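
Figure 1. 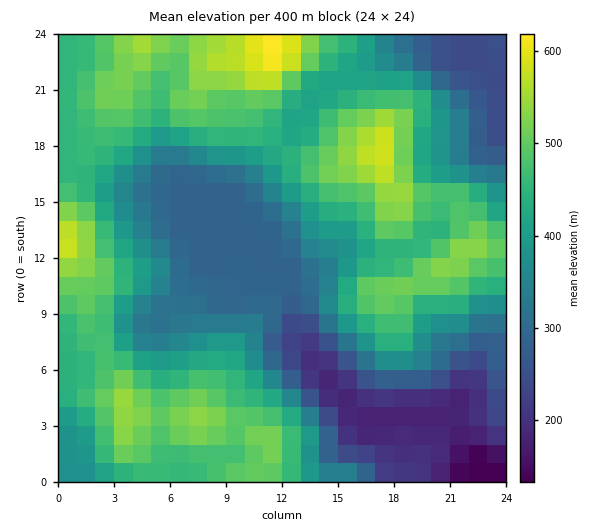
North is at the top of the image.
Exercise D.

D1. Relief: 130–620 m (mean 400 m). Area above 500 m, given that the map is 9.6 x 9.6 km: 16.3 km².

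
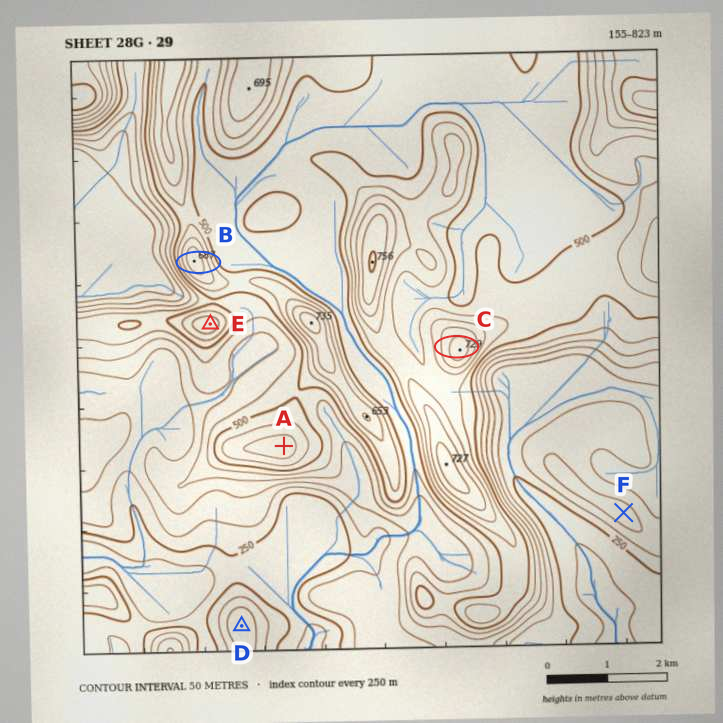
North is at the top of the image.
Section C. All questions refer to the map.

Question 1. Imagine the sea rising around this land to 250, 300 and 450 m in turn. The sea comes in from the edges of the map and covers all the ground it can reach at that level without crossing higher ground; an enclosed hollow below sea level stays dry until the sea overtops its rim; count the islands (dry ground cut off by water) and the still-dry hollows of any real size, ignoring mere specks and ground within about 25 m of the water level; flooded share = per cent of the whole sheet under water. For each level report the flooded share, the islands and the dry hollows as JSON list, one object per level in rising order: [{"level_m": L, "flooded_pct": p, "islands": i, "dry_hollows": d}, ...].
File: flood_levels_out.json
[{"level_m": 250, "flooded_pct": 10, "islands": 0, "dry_hollows": 0}, {"level_m": 300, "flooded_pct": 21, "islands": 0, "dry_hollows": 0}, {"level_m": 450, "flooded_pct": 46, "islands": 0, "dry_hollows": 0}]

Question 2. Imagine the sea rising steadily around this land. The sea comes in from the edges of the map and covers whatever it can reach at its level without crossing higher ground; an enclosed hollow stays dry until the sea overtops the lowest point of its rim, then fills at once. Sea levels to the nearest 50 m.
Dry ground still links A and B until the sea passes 500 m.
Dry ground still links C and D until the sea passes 250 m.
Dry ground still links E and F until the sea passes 300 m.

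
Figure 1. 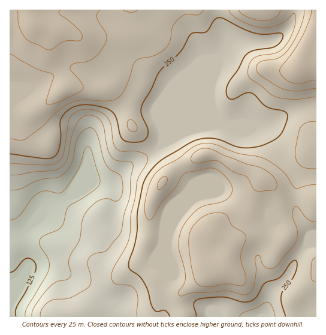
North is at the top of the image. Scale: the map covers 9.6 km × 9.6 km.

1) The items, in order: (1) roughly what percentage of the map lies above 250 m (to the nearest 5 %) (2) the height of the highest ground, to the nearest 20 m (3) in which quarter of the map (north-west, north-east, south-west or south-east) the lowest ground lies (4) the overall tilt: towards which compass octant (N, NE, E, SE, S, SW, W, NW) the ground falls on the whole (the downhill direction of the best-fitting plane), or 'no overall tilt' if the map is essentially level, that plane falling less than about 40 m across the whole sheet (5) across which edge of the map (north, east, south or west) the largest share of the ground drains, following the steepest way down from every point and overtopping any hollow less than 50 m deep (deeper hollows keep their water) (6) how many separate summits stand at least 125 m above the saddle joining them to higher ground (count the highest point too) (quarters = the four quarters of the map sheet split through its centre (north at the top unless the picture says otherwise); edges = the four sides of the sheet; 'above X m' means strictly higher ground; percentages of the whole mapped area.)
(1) About 60 % of the map lies above 250 m.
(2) About 340 m is the highest elevation on the sheet.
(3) The lowest point lies in the south-west quarter of the map.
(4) On the whole the ground falls towards the south-west.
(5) Drainage is mainly to the west: more ground falls towards that edge than towards any other.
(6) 1 summit rises at least 125 m above its surroundings.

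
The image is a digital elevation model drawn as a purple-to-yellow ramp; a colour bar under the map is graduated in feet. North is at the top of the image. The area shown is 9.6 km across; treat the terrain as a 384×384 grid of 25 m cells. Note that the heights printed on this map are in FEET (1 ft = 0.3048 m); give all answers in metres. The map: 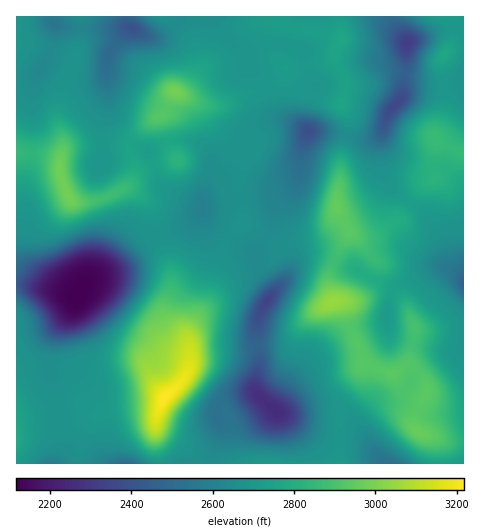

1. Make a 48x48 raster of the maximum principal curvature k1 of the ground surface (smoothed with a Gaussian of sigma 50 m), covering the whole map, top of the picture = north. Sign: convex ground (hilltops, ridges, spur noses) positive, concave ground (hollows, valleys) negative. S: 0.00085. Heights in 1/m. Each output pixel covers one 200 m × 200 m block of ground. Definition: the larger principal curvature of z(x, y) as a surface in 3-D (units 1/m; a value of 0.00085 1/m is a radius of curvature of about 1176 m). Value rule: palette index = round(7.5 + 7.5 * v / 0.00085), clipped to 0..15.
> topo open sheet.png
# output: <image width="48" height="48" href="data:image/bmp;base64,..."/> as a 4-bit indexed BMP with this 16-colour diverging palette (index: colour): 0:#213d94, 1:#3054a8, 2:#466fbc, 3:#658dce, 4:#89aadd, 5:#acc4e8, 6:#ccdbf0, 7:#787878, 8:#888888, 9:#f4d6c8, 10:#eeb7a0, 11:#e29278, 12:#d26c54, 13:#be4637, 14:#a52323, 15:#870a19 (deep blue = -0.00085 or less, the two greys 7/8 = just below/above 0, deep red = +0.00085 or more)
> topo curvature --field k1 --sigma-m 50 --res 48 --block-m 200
<image width="48" height="48" href="data:image/bmp;base64,Qk32BAAAAAAAAHYAAAAoAAAAMAAAADAAAAABAAQAAAAAAIAEAAATCwAAEwsAABAAAAAAAAAAlD0hAKhUMAC8b0YAzo1lAN2qiQDoxKwA8NvMAHh4eACIiIgAyNb0AKC37gB4kuIAVGzSADdGvgAjI6UAGQqHAImYmqmaqZrLiIiIiZmqqZiHmZeIiJqZmZiamImZu6rtmImZmau7uqqYiZd4iJu7uqmIiIiImZv/qZmYeKqYmaqpiZiIid7MuoiIiIiIiJv/qZmHerl1Z5qpmIiIreuqmIiIiIiIiJr/pnhni7dlVXqqmIiJzKiJh4iIiIiIiJnv1nhnrJiGVGqqmIebqYmJh4iIiIiIiIjP+3doy3eIZYqpiImomImZmIeIiId3d3nM/7h4uVWIiaqpiJp3mYmqmIeIiIh3dnvav/uImVWaqpmYmal5qHm6mId3eIiIh522bP+piYibqJmJqqmqqIvJiIiIiIiImbyGee/LqamKuZmHi6m7upuXeImru6mJmsuIiM+qqaqJyZh2e6q5m7p2d5q7ze25mbqIiM+XiYqpyYdmi7uWasl3eJqqmr3cmbqIic23iYmZy5Zom7t2asqZiJu4ZVisubyYirvIeod5vcmJmrl3etuqmL3JZVZ4upy4mqq5i4aJq+65malme/qZiNypdmd3epvamIrKm6eIqc/suqqHjth4i8iId3d3Z5nMiJm7q9hViZzczN24nah4vYZmd3d3ZomsqYeamd1miInLu7u5moiauod3d3d3ZmqryXeJiK3Yd4jMmIiYiHiZqZh3d3d2ZWqryYd4iIrdmJjNlniaqYmHmpmYd3dmVXu7uYd4iIicypidtmm7qIl2iZq6l2ZlaL25mIiIiHd5qpeKyIupiIiHiavN2oZnnNuYiIiIiHeIiYiJuqqJd4iZmZmrzLq7zLmIiIiImIiYiIipmrmZiJiImYiJu5mqqYiIiId4mImIiIm7mqiJqZh4iHeJvKh4h3iIiId4mImHiIm9qph4qph4iHd4re/ah3mpiId4mIl3iIiuuoiIiZd4mHd4vt7/+6uoiYZ4mJh4iHif2YiHeJmImHeIz7d67sl3iIeJiJh4h3eN+od3eJqpmHeJ7oVWi7mImZiYiJl4h3d7+4d4iZmZiIiJ/WVneamZq7mIiImIiId6+4iIiZmYiJmZ7nZ3eaiJvLl3iImYiIma+4mal4qXiaqpzqmIiZdou6mIiIiZmZma24iaqXmompmYvbqIiZh4mYd4iIiaqXd5y4mHq5qpmod3y5mIibyoiHeIh4iKuENZu6uGm6upmXZoyYiIh5zcupiIeIiJqVNpu6yHrLqpmHd5uHeIh4m7uYiZmIiImqrMy6yGibqql3iJmIiYiImqmavMuoiIm83cuou2ZoypmIiIiImYiIm8zduYiZmZmamImorKhWu5iIiIiJqHeIic7al2d4iIiId3mpm7qIq5iId4mJqGeJibupmHd3d4iId3mpmqqqq6iIh3iZuHiZmZmZmoiHd4mYiIqod5q6vbiIh4iZuHi7upiIiZiIiJmIiJqYZ7qJzuqIiJmZuXmqmZmYiIiHeIh3d4qYirdGi+2YmqmaqqqXd4qYiIiIeIiIiIq5mZdCWsuYmXaJmYhkaKuIiIiIiImqqpqpiJl1jLmImFWKmJdUfMl4h4iZmqqYiImpiImZu5iA=="/>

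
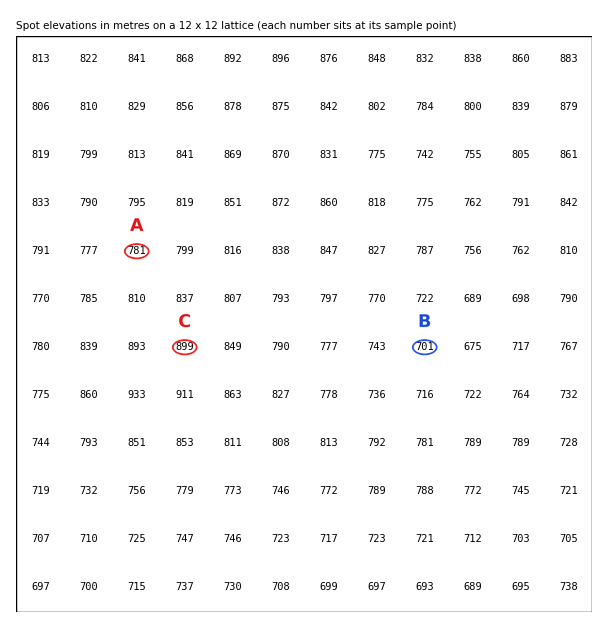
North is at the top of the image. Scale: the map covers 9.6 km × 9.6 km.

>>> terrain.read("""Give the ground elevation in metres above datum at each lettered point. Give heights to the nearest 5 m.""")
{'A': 780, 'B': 700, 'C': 900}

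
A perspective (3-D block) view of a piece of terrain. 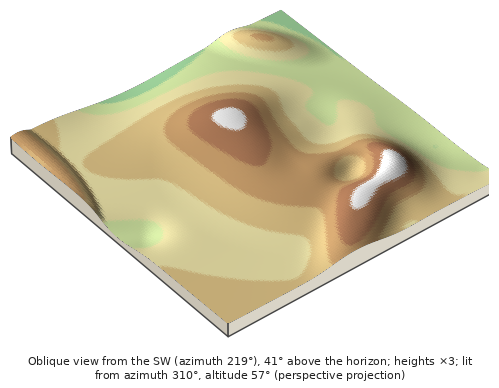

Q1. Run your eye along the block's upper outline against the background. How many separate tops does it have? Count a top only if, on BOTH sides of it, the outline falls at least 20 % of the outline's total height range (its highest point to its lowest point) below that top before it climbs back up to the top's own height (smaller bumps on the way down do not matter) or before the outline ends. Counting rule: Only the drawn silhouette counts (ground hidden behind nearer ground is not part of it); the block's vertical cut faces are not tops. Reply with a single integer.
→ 1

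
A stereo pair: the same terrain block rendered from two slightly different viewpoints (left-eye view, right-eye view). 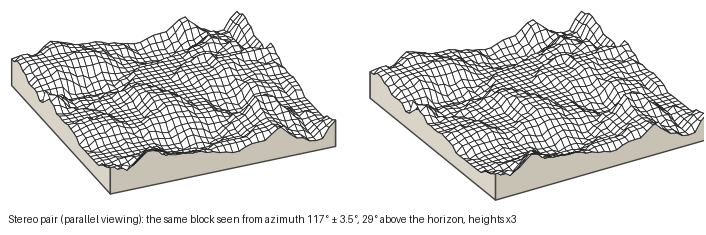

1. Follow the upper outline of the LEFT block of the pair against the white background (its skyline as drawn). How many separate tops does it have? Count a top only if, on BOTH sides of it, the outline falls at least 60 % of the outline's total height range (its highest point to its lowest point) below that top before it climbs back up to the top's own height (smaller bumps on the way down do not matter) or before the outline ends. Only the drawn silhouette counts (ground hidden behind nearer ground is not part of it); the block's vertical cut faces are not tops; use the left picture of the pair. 0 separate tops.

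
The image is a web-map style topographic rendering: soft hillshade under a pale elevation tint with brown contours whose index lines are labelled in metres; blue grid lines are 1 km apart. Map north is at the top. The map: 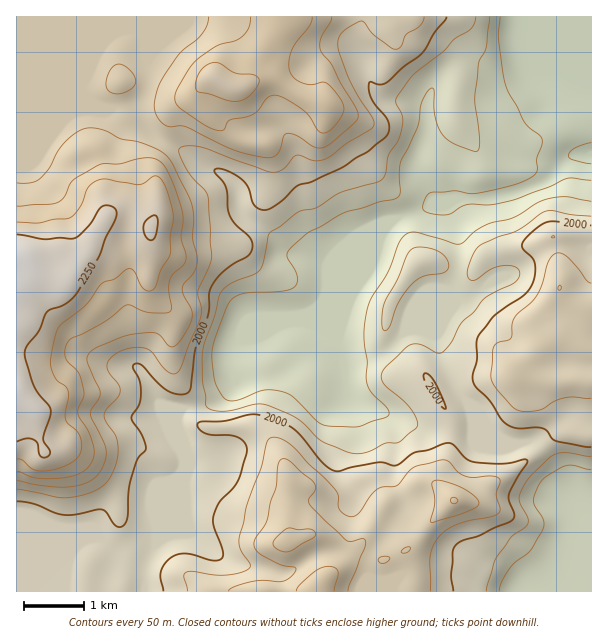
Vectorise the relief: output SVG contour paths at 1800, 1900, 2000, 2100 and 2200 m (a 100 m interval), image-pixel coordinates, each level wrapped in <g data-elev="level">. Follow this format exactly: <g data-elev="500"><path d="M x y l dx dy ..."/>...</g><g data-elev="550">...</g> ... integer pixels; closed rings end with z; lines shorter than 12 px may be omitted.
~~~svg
<g data-elev="1800"><path d="M591 164l-19-5-4-3 2-4 4-3 17-6"/></g><g data-elev="1900"><path d="M499 591l2-9 8-12 6-7 15-12 13-23 0-9-7-12-3-6 2-7 6-12 7-7 18-9 7-1 18 4"/><path d="M591 201l-25-4-21 3-32 18-21 5-9 3-24 18-43-12-6 0-6 4-6 9-11 28-17 27-3 11-3 16 0 17 3 18 0 21 5 10 16 17 1 4-3 3-29 10-30-1-9-4-24-24-9-5-12-3-9 0-24 9-9 2-7-3-6-9-4-14-2-25 6-19 12-29 6-6 9-3 36-2 12-3 4-4 0-8-9-18-1-4 4-6 14-13 39-22 36-11 13-3 5-2 2-5-1-18 2-12 16-33 4-25 8-15 3-1 2 1 1 27 3 10 5 9 6 6 9 4 16 6 4-1 2-12-5-43 4-33 7-15 4-30"/></g><g data-elev="2000"><path d="M453 591l-2-16 3-27 7-7 18-5 34-17 1-6-5-12 0-6 9-18 9-13 0-4-24 4-29-2-9-4-12-13-6-2-19 7-14 3-18 12-18-3-42 9-6-2-7-6-21-26-10-9-13-6-25-8-29 7-22 0-5 2-1 3 2 3 7 5 25 1 9 4 6 7 1 7-10 29-4 7-13 12-7 15 1 11 9 24-1 7-3 2-6 1-28-8-12 3-8 7-4 9-1 6 3 13"/><path d="M17 501l18 3 19 9 11 2 10 0 27-5 5 3 9 13 4 1 5-3 3-8 0-24 3-13 6-20 9-10-4-14-11-16 1-3 7-12 2-9-1-12-7-14 0-4 4-2 4 2 18 19 11 8 12 3 7-3 2-5 5-39 12-34 1-20 2-6 11-16 12-9 14-7 4-7 0-6-1-4-15-14-6-9-2-7-2-21-3-6-8-9-1-3 4-2 7 2 16 9 7 9 7 18 5 3 6 1 15-8 16-16 14-4 28-13 29-17 18-15 3-9-2-9-16-21-2-8 0-8 2 0 9 3 6-2 18-16 15-11 6-6 9-17 13-16"/><path d="M444 408l2 1 0-2-9-21-6-10-6-3-2 4 3 7 11 17z"/><path d="M591 225l-36-4-7 1-11 6-13 12-2 5 0 3 11 10 2 5 0 9-2 10-4 8-5 5-30 21-15 19-3 7 1 18-4 17 2 9 14 14 12 19 6 6 11 3 24 0 5 3 5 7 3 3 36 6"/></g><g data-elev="2100"><path d="M348 591l2-7 15-36 0-8-3-1-11 3-4-1-23-22-15-16 0-5 6-9-1-6-23-21-7-3-3 1-3 4-2 22-6 17-3 18-12 18-1 6 2 6 6 4 19 10 14 2 1 3-5 6-7 5-30 0-20 6-6 4"/><path d="M380 563l6 0 4-5-3-2-6 1-3 3z"/><path d="M401 552l6 1 4-5-6 0z"/><path d="M431 522l24-6 15-6 8-4 1-5-7-7-13-8-16-5-9 0-2 4 3 18z"/><path d="M17 481l25 5 26 1 18-4 12-9 7-12 1-12-3-9-12-25 0-6 7-11 2-6-12-30 0-7 4-5 6-4 24-10 13-3 20-1 6 3 9 10 3 1 4-3 11-15 4-11-1-9-7-13-2-8 2-4 10-12 3-12-4-21 1-23-4-16-20-41-8-7-10-5-14-5-18-3-18-9-10-2-8 1-10 5-11 10-6 9-8 15-10 11-9 4-13 0"/><path d="M558 290l2 0 1-1-1-4-2 2z"/><path d="M113 93l6 1 6-2 6-3 4-5 1-4-3-6-5-6-6-3-5-1-4 2-6 11-1 10 2 4z"/><path d="M209 17l-2 8-5 8-23 21-18 27-6 20 1 13 5 8 6 4 18 0 49 24 17 5 18 3 6-2 3-3 6-17 2-2 5 0 6 2 18 11 8 1 10-7 25-22 0-5-3-7-14-23-9-19-12-15 1-11 10-18 1-4"/></g><g data-elev="2200"><path d="M17 459l6 1 10 9 11 2 21-5 9-5 5-5 3-9-2-10-3-6-9-8-3-4 4-23-1-6-3-4-9-7-5-13 1-13 5-23 5-6 24-19 16-21 14-6 12-9 6 2 7 14 3 4 5 2 4-1 3-5 5-15 9-16 0-18 3-20-8-30-4-7-6-3-11 7-6 2-31-6-8 1-7 3-4 5-7 18-10 11-33 6-21-1"/><path d="M229 101l10 0 9-4 10-11 1-5 0-3-7-4-18-1-16-10-11 2-5 4-4 6-3 9 1 6z"/></g>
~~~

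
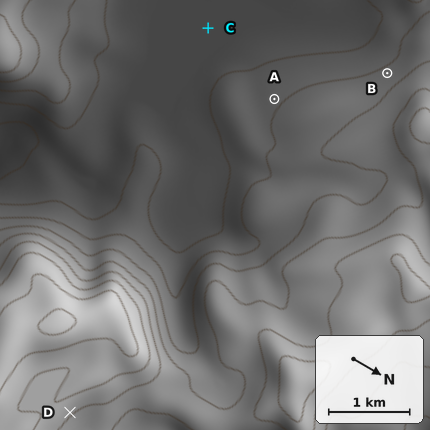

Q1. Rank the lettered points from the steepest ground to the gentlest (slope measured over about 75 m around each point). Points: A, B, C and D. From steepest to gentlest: D B A C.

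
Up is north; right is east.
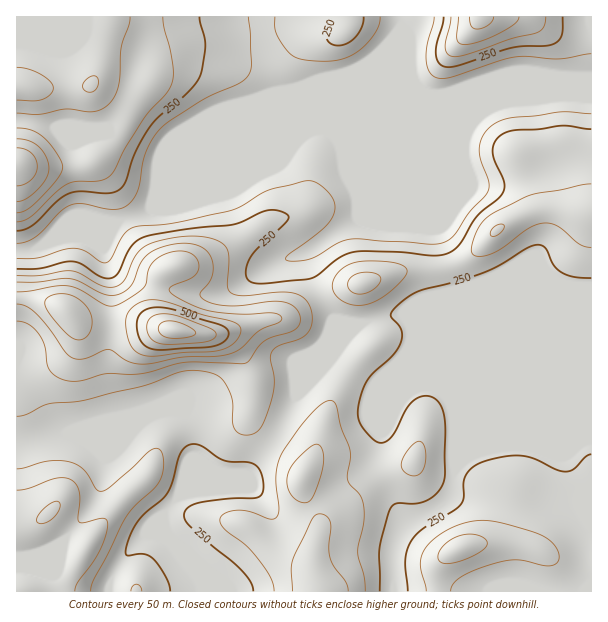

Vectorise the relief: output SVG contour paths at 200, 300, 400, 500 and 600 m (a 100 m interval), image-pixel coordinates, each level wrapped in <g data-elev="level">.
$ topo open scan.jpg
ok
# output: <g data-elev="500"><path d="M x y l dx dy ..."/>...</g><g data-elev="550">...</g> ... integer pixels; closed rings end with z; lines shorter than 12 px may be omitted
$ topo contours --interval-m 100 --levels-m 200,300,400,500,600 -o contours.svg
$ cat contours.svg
<g data-elev="200"><path d="M17 243l10-2 9-5 24-24 11-7 12-1 31 5 8-1 7-4 6-7 3-8 8-37 6-12 7-10 11-9 30-19 37-18 11-9 3-12-3-46"/><path d="M591 114l-28-2-50 5-12 3-10 6-9 11-3 12 2 12 8 21-1 9-4 6-15 16-15 23-6 4-7 3-12 1-78-5-13 4-27 16-14 2-10-1-2-2 3-3 38-29 5-7 3-7 0-9-5-10-11-9-10-3-39 9-27 16-12 5-56 12-42 5-9 7-12 23-4 5-6-1-17-11-10-3-11 2-25 8-21 1"/><path d="M275 17l0 10 2 8 13 18 12 6 22 2 20-2 16-9 9-9 7-9 3-8 1-7"/><path d="M434 17l-7 28-1 15 4 12 4 4 4 2 14-1 61-20 14-1 33 3 31-5"/></g><g data-elev="300"><path d="M91 591l3-12 32-61 8-11 19-18 7-9 4-15-3-13-5-4-6 2-39 36-9 5-6-2-13-20-14-7-21-1-31 8"/><path d="M142 591l-1-4-4-3-5 3-1 4"/><path d="M365 591l-1-15-6-24 6-30-1-18-3-9-10-10-2-5 2-30-9-24-5-21-3-4-3-1-9 4-12 12-12 15-17 25-4 18 3 35-3 9-6 1-19-7-12-2-12 2-7 6 0 4 4 6 23 18 16 19 8 14 3 12"/><path d="M451 591l1-6 6-6 22-11 20-6 13-2 11 1 21 5 7-1 6-4 0-9-4-7-6-6-18-8-39-10-14 0-13 2-12 5-12 7-11 8-5 8-3 7-1 8 6 25"/><path d="M412 476l8-3 5-8 0-15-2-6-3-3-4 1-6 6-8 14-1 5 3 4z"/><path d="M17 416l10-2 21-10 38-4 60-15 33-13 19-1 16 3 9 6 5 9 4 10 0 23 2 6 3 4 5 3 10-1 6-3 4-6 10-29 2-15-4-22 2-7 7-7 18-5 8-4 5-7 2-11-1-9-3-7-5-5-7-3-17-2-36 4-12-3-4-8 2-25-2-11-7-7-16-5-13-1-15 1-20 5-10 4-11 10-11 25-4 3-6 3-12-1-22-13-9-2-32 5-22 0"/><path d="M352 305l14 0 17-8 20-18 4-6 0-4-4-3-7-3-21-2-18 1-13 5-10 11-2 10 3 6 4 5z"/><path d="M17 222l7-2 8-4 24-24 12-8 9-3 24 0 7-4 5-4 13-26 17-27 23-27 6-10 1-8 0-11-9-37-1-10"/><path d="M591 184l-60 11-36 17-9 6-6 7-6 12-3 12 1 5 4 2 13-1 14-7 27-20 15-5 12 3 22 18 12 3"/><path d="M451 17l-6 31 3 6 7 3 16-4 41-14 25-6 7-6 2-10"/></g><g data-elev="400"><path d="M37 522l7 1 9-5 6-8 1-7-3-2-3 1-9 5-7 9z"/><path d="M17 304l10 3 9 7 13 15 16 22 7 7 6 1 6 0 24-10 5 2 15 10 12 3 12-1 30-6 34-1 15-3 11-5 16-17 20-8 4-5-3-3-6-2-33 1-30-3-15-5-21-10-4-5 0-3 22-11 5-4 2-4 0-6-4-6-4-4-8-2-13 1-14 7-7 10-3 15-3 4-15 11-14 7-9-1-25-15-12-4-11 0-27 5-13 1"/><path d="M17 202l9-3 12-10 8-10 3-11-2-10-8-11-10-6-12-2"/><path d="M17 100l16 1 9-2 8-4 3-6-3-8-9-7-12-5-12-2"/><path d="M87 92l5 0 4-3 3-8-3-5-6 1-6 6-1 4z"/><path d="M470 17l1 9 6 3 6-1 6-4 5-7"/></g><g data-elev="500"><path d="M156 350l59-4 10-5 3-5 1-4-4-5-4-2-45-15-14-3-12 1-6 3-5 4-2 6 0 9 2 8 4 6 6 4z"/></g><g data-elev="600"><path d="M168 338l17 0 7-2 4-3-4-4-8-5-10-3-7 0-6 2-3 6 3 6z"/></g>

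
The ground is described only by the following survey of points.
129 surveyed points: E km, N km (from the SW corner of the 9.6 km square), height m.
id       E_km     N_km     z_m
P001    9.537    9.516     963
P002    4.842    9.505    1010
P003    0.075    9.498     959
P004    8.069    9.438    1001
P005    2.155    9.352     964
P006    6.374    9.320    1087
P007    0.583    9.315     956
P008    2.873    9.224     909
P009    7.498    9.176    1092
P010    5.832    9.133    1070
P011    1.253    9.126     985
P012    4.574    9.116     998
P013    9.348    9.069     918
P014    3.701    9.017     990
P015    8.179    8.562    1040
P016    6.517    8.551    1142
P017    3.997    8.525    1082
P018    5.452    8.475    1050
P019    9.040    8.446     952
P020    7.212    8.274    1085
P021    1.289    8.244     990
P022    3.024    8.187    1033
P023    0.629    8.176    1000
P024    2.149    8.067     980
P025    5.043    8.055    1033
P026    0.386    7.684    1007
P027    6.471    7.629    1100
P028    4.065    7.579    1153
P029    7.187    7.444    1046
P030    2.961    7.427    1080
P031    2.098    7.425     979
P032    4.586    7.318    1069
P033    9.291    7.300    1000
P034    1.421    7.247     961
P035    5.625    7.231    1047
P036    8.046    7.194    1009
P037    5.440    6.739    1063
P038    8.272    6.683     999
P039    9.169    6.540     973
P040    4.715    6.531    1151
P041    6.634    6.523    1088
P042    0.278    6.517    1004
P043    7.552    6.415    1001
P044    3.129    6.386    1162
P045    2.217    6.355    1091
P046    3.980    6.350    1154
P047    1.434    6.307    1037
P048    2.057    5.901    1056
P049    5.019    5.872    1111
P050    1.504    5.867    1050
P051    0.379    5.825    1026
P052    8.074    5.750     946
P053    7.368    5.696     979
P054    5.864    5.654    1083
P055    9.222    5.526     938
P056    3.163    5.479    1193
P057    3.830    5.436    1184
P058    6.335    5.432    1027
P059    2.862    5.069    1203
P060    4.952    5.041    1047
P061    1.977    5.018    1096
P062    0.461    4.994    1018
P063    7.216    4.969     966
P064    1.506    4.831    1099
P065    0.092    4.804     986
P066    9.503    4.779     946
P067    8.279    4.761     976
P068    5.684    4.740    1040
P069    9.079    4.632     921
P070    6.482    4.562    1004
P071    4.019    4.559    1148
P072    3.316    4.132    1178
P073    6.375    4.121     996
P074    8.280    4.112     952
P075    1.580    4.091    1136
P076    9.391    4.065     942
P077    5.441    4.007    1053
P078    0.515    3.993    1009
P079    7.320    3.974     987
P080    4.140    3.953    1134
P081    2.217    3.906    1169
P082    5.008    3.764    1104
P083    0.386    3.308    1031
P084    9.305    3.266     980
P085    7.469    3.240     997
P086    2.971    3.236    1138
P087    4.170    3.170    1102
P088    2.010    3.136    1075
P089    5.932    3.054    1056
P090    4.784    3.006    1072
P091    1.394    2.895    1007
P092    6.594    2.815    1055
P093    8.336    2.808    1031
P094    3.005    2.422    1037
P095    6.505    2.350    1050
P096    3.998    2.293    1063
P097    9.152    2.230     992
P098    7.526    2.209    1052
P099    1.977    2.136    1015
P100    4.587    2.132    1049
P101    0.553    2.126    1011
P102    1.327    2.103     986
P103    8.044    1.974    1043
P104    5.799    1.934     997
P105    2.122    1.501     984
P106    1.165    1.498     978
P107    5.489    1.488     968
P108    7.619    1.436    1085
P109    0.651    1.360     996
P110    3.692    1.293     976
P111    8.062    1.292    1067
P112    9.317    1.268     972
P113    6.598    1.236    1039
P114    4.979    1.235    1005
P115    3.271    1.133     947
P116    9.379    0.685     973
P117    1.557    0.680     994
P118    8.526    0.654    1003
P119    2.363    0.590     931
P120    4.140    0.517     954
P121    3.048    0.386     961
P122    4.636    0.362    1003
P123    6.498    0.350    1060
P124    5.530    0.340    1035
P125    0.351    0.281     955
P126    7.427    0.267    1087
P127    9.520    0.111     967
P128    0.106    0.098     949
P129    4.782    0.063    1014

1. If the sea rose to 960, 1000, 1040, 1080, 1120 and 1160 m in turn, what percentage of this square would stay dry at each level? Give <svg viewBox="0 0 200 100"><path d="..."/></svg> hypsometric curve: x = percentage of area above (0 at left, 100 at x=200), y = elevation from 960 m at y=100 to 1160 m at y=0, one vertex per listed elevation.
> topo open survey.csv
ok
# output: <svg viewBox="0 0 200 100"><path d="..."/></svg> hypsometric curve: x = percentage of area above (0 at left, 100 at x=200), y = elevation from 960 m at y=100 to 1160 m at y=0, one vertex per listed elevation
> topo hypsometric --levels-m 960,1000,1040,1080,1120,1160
<svg viewBox="0 0 200 100"><path d="M179 100l-52-20-43-20-37-20-24-20-12-20"/></svg>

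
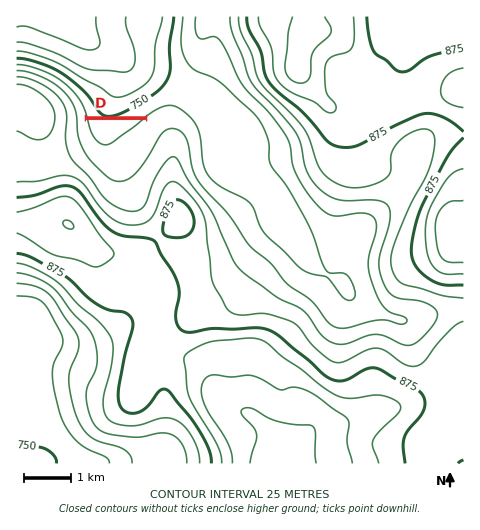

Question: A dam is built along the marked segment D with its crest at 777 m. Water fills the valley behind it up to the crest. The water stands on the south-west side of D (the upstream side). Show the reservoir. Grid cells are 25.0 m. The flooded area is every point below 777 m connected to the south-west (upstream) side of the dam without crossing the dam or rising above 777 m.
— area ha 46.4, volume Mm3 3.56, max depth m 22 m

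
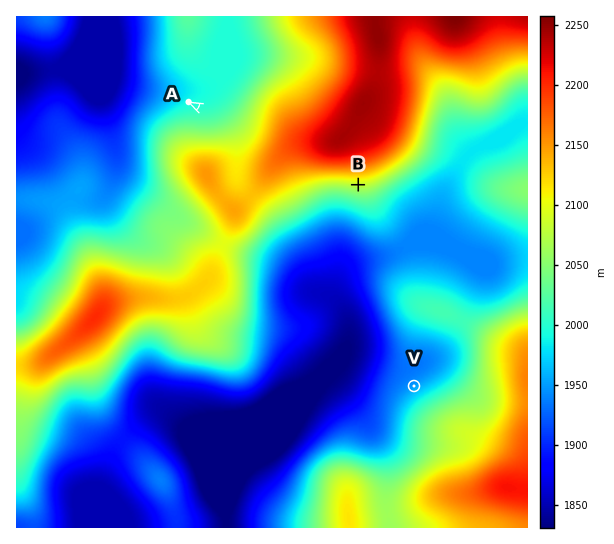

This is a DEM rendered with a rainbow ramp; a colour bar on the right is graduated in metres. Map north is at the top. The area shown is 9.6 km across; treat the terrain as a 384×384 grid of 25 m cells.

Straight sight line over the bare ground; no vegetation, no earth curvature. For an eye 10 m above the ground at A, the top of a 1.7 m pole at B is out of sight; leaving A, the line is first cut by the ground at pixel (210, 113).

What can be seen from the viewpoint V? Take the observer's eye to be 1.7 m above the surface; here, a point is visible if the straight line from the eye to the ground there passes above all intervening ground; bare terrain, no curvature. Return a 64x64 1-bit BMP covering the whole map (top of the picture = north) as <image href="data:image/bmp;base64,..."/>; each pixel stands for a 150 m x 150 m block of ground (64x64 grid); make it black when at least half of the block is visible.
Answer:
<image width="64" height="64" href="data:image/bmp;base64,Qk0+AgAAAAAAAD4AAAAoAAAAQAAAAEAAAAABAAEAAAAAAAACAAATCwAAEwsAAAIAAAAAAAAA////AAAAAAAAAAwAAAAAAAAADgAAAAAAYAAeAAAQAABwAB8AABAAAPAAHwAAOAAA8AA/gAB4AAD4AD/AAPgAAPwAf+AB8AAA/wD/8APwAAD/wf/4A+AAAP/7//wDwAAA/////gGAAAB/////AAAAAH4///+AAAAAfj///8AAAAA8P///wAB4ADx/gB/gAHwGHH4AH+AB/44efAAf8AH//h/8AB/4Af/+D/wAP/gB//4H+AB//AH//AP4AP/+Af/8APgB//4B//AAeAH//wP/wAA8A///A/8AAD4H//+H+AAAH4f//4+AAAAPA///+AAAAAwA///wAAAAAAB//+AAAAAAAH//4AAAAAAAf//gAAAAAAA//8AAAAAAAD//wAAAAAAAP//gAAAAAAA//+AAAAAAAB//8AAAAAAAH//wAAAAAAAP//gAAAAAAAf/+AAAAAAAA//4AAAAAAAD//wAAAAAAAH//gAAAAAAAP/+AAAAAAAAf/8AAAAAAAA//4AAAAAAAAH/gAAAAAAAAB/AAAAAAAAAA8AAAAAAAAABwAAAAAAAAADAAAAAAAAAAEAAAAAAAAAAAAAAAAAAAAAAAAAAAAAAAAAAAAAAAAAAAAAAAAAAAAAAAAAAAAAAAAAAAAAAAAAAAAAAAAAAAAAPAAAAAAAAAD+AAAAAAAAAP4AAAAAAAAA4AA=="/>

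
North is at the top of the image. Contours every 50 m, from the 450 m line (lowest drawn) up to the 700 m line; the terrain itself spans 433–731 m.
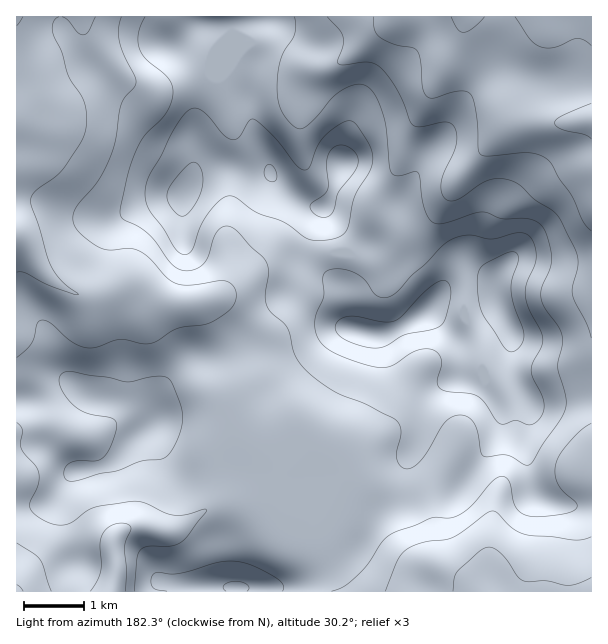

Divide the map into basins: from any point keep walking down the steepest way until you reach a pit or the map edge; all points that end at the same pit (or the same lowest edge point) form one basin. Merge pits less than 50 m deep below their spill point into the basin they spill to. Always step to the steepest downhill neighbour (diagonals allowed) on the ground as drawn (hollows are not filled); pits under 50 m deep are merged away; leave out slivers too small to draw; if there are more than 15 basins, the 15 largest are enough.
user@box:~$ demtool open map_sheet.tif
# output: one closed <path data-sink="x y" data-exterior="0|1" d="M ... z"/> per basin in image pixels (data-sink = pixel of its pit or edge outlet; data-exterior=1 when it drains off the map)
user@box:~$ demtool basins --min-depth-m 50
<path data-sink="591 120" data-exterior="1" d="M591 16l-325 1 0 3-6 6-2 10-2 21-8 33 5 36 13 32 5 18 5 6 26 20 22 6 10 14 27 24-5 17-12 27 4 28 6 12 14 4 16 0 9-3 32-17 15-23 10-9 14-5 22 1 8 6 4 21 13 27 0 37 13 27 7 7 61-7z"/><path data-sink="17 17" data-exterior="1" d="M195 16l-179 1 1 381 19 0 35-13 19 12 29 5 18 6 21 13 0-20 5-15 7-11 21-17 22-2 48-12 29 0 49-16 15 1-6-11-2-22-3-8-16-12-14-15-3-6 4-28 9-19-18-4-11-6-13-11-12-15-14 2-28-6-15 0-12 2-10 10 4-16-1-39 5-21 0-20-8-19-12-18 18-20z"/><path data-sink="17 591" data-exterior="1" d="M429 312l-16 10-29 12-16 0-12-4-17-2-42 15-36 1-48 12-22 2-8 4-20 24-5 15 0 20-21-13-18-6-29-5-19-12-35 13-19 0-1 193 56 0 1-19 3-9 0-15-6-24-10-24 4-15 4-8 9-7 22-2 15-6 24-26 18-14 0 12 4 13 9 15 5 4 11 3 48 0 19 11 16 15 0 11-33 42-1 37 2 3 54-2 33-12 24-14 14-14 12-19 30-29 3-9 2-31 8-17 11-39 13-16 20-12 2-21-4-15z"/><path data-sink="486 591" data-exterior="1" d="M480 277l-16 0-14 5-10 9-12 18 30 29 4 15-2 21-20 12-13 16-11 39-8 17-2 31-6 14-27 24-12 19-23 20-48 20-53 2 0 4 355-1 0-193-26 0-21 5-14 0-7-7-13-27 0-37-13-27-4-21z"/><path data-sink="111 591" data-exterior="1" d="M155 424l-17 12-24 26-15 6-25 4-12 16-2 12 10 24 6 24-4 44 164-1-2-6 0-33 6-12 28-34 0-11-16-15-19-11-48 0-11-3-5-4-9-15z"/>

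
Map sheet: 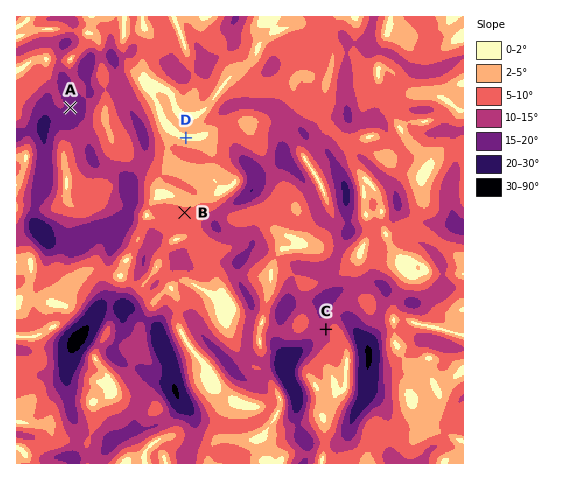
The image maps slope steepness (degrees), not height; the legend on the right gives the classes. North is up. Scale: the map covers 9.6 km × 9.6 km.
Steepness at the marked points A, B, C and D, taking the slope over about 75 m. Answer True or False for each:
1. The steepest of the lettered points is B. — False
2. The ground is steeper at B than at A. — False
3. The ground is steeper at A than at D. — True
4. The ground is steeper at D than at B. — False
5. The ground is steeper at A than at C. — True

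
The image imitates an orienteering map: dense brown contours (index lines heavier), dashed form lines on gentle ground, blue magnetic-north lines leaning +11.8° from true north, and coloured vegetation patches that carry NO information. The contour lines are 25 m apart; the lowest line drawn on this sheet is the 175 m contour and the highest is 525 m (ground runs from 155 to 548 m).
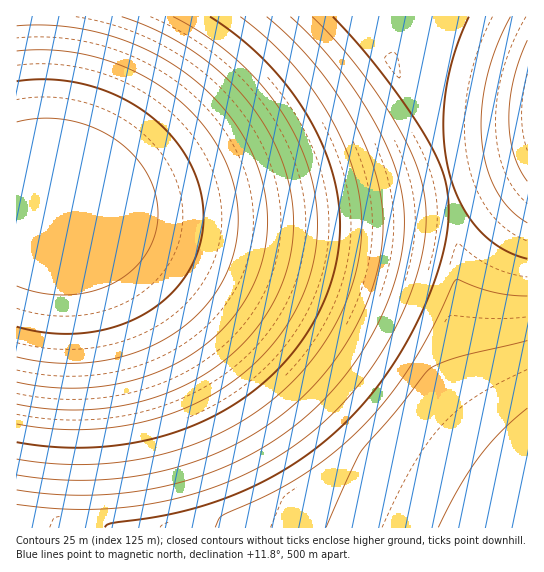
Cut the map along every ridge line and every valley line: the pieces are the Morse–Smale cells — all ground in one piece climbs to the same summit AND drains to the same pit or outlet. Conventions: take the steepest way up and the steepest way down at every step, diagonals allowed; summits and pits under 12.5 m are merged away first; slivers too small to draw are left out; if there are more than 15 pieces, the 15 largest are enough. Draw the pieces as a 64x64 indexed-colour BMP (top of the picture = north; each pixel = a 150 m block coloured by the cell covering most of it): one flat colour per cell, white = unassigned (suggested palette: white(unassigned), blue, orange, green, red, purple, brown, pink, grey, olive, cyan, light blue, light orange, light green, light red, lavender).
<image width="64" height="64" href="data:image/bmp;base64,Qk12CAAAAAAAAHYAAAAoAAAAQAAAAEAAAAABAAQAAAAAAAAIAAATCwAAEwsAABAAAAAAAAAA////ALR3HwAOf/8ALKAsACgn1gC9Z5QAS1aMAMJ34wB/f38AIr28AM++FwDox64AeLv/AIrfmACWmP8A1bDFABERERERERERERERERERERERERERERERERERERERERERERERERERERERERERERERERERERERERERERERERERERERERERERERERERERERERERERERERERERERERERERERERERERERERERERERERERERERERERERERERERERERERERERERERERERERERERERERERERERERERERERERERERERERERERERERERERERERERERERERERERERERERERERERERERERERERERERERERERERERERERERERERERERERERERERERERERERERERERERERERERERERERERERERERERERERERERERERERERERERERERERERERERERERERERERERERERERERERERERERERERERERERERERERERERERERERERERERERERERERERERERERERERERERERERERERERERERIRERERERERERERERERERERERERERERERERERERERERIhERERERERERERERERERERERERERERERERERERERERIiERERERERERERERERERERERERERERERERERERERERIiIRERERERERERERERERERERERERERERERERERERERIiIhERERERERERERERERERERERERERERERERERERERIiIiEREREREREREREREREREREREREREREREREREREREiIiIREREREREREREREREREREREREREREREREREREREiIiIhERERERERERERERERERERERERERERERERERERESIiIiERERERERERERERERERERERERERERERERERERESIiIiIRERERERERERERERERERERERERERERERERERERIiIiIhERERERERERERERERERERERERERERERERERERIiIiIiEREREREREREREREREREREREREREREREREREREiIiIiIRERERERERERERERERERERERERERERERERERESIiIiIhERERERERERERERERERERERERERERERERERERIiIiIiEREREREREREREREREREREREREREREREREREREiIiIiIRERERERERERERERERERERERERERERERERERESIiIiIhERERERERERERERERERERERERERERERERERERIiIiIiEREREREREREREREREREREREREREREREREREREiIiIiIRERERERERERERERERERERERERERERERERERESIiIiIhERERERERERERERERERERERERERERERERERERIiIiIiEREREREREREREREREREREREREREREREREREREiIiIiIRERERERERERERERERERERERERERERERERERESIiIiIhERERERERERERERERERERERERERERERERERERIiIiIiEREREREREREREREREREREREREREREREREREREiIiIiIRERERERERERERERERERERERERERERERERERESIiIiIhERERERERERERERERERERERERERERERERERERIiIiIiEREREREREREREREREREREREREREREREREREREiIiIiIRERERERERERERERERERERERERERERERERERESIiIiIhERERERERERERERERERERERERERERERERERERIiIiIiEREREREREREREREREREREREREREREREREREREiIiIiIREREREREREREREREREREREREREREREREREREiIiIiIhERERERERERERERERERERERERERERERERERESIiIiIiERERERERERERERERERERERERERERERERERERIiIiIiIREREREREREREREREREREREREREREREREREREiIiIiIhEREREREREREREREREREREREREREREREREREiIiIiIiERERERERERERERERERERERERERERERERERESIiIiIiIRERERERERERERERERERERERERERERERERERIiIiIiIhERERERERERERERERERERERERERERERERERIiIiIiIiEREREREREREREREREREREREREREREREREREiIiIiIiIREREREREREREREREREREREREREREREREREiIiIiIiIhERERERERERERERERERERERERERERERERESIiIiIiIiERERERERERERERERERERERERERERERERESIiIiIiIiIRERERERERERERERERERERERERERERERERIiIiIiIiIhERERERERERERERERERERERERERERERERIiIiIiIiIiEREREREREREREREREREREREREREREREREiIiIiIiIiIREREREREREREREREREREREREREREREREiIiIiIiIiIhEREREREREREREREREREREREREREREREiIiIiIiIiIiERERERERERERERERERERERERERERERESIiIiIiIiIiIRERERERERERERERERERERERERERERERIiIiIiIiIiIhERERERERERERERERERERERERERERERESIiIiIiIiIiERERERERERERERERERERERERERERERERIiIiIiIiIiIREREREREREREREREREREREREREREREREiIiIiIiIiIhERERERERERERERERERERERERERERERERIiIiIiIiIi"/>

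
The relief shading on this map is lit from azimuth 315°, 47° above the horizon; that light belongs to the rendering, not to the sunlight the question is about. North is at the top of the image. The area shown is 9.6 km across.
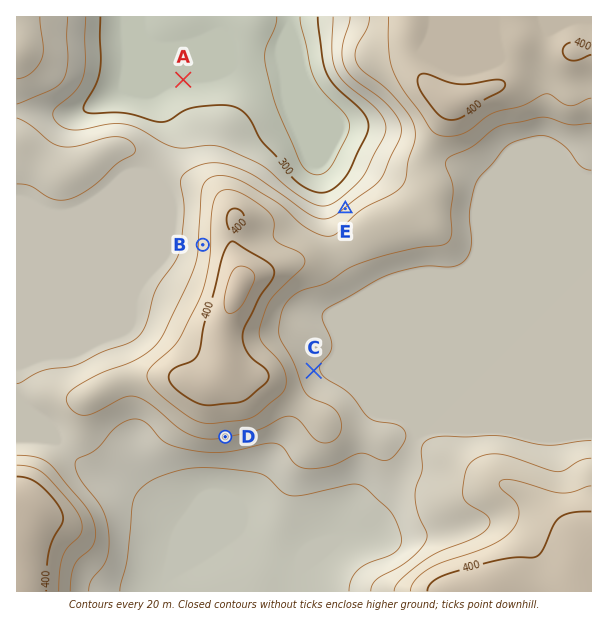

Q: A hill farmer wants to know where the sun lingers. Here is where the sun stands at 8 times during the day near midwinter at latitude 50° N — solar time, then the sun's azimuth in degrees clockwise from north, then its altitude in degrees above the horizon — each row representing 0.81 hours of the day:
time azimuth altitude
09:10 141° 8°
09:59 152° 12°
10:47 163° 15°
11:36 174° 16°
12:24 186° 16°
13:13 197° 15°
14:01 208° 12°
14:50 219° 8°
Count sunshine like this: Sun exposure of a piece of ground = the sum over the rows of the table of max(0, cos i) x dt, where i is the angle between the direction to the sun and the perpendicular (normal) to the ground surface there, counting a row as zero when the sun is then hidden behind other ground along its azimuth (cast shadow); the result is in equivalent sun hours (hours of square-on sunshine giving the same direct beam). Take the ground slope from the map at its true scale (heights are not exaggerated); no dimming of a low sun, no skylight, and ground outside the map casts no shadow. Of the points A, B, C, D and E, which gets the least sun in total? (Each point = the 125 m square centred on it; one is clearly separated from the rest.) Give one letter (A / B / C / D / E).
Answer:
E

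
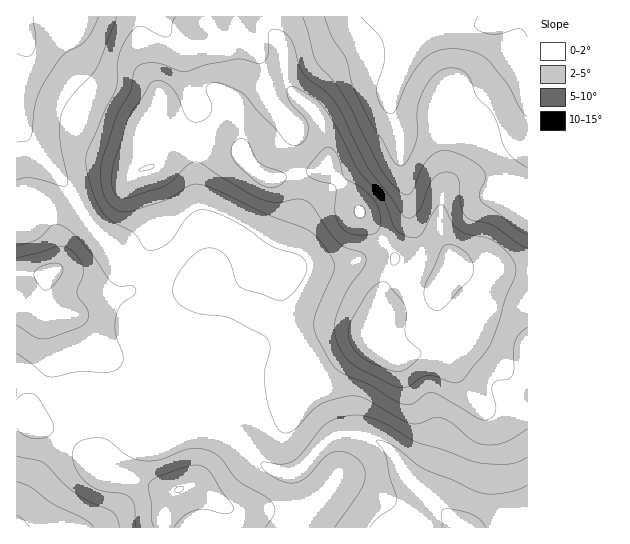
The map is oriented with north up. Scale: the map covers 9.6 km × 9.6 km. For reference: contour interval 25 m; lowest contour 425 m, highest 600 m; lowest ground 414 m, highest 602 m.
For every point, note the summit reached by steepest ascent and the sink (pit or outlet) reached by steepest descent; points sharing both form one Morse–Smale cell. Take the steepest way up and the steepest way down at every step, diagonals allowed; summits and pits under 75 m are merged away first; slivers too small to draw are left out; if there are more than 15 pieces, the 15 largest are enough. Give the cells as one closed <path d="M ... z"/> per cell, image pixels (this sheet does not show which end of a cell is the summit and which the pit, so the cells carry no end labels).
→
<path d="M269 16l-61 1 1 8 14 20 6 14 0 16-5 14 0 6 9 12 6 14 2 12 0 18-31-7-25 1-18 7-13 13-14 5 13 49 0 15-20 53-7 6-24 7-19 11-8 2-16 0-9-2-6-6 3-30-31-1 0 139 9 0 10 12 19 6 15 8 18 16 10 15 8 5 21 2 36 12 13 2-11 24-1 13 364 0 1-257-54 1-21-5-20 30-27 11-20 4-8 5 3-24 12-28 2-8-35-44-12-22-21-25 1-19-4-18-8-16-17-14-11-14-5-36-12-20z"/><path d="M527 16l-258 1 2 12 12 20 5 36 5 8 23 20 8 16 4 18-1 19 21 25 12 22 35 44-2 8-12 28-2 23 7-4 20-4 27-11 20-30 21 5 54-2z"/><path d="M207 16l-191 1 0 256 32 2-4 30 6 6 9 2 16 0 27-13 24-7 7-6 20-53 0-15-12-38 0-12 13-4 13-13 18-7 25-1 31 7 0-18-2-12-6-14-9-12 0-6 5-14 0-16-6-14-14-20z"/><path d="M25 413l-9 1 1 114 146-1 4-20 8-16-8 0-30-11-28-4-10-4-25-29-20-12-19-6z"/>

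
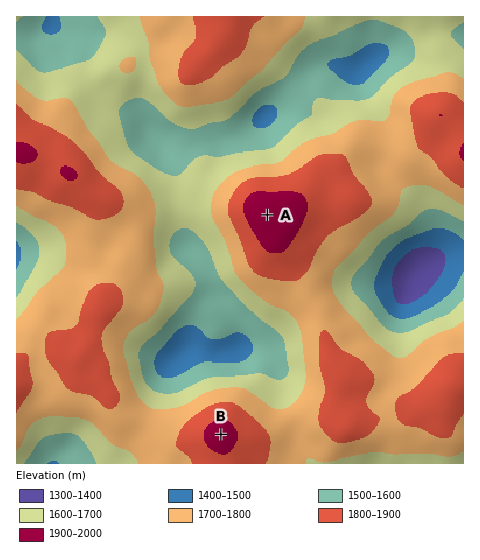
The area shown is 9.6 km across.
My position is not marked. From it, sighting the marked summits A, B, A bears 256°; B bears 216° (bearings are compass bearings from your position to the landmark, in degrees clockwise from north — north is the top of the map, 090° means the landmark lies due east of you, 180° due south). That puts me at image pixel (405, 181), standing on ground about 1710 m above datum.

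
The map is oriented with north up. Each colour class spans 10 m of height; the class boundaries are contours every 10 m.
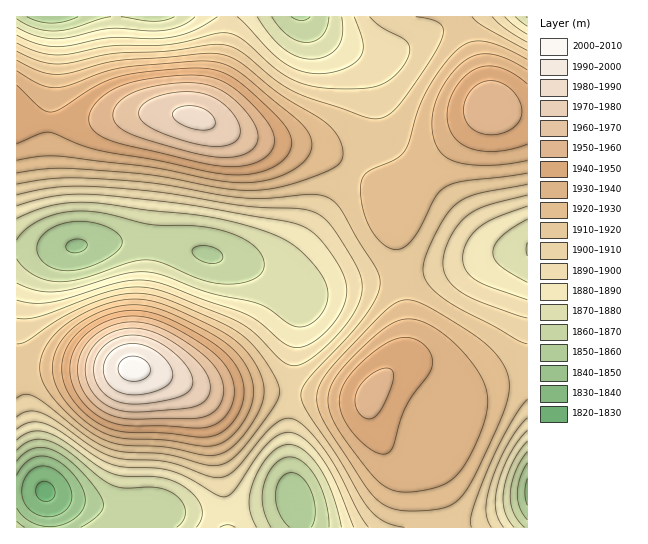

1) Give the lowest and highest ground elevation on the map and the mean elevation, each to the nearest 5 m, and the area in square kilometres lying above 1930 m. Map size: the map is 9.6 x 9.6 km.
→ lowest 1830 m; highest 2005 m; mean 1910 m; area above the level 27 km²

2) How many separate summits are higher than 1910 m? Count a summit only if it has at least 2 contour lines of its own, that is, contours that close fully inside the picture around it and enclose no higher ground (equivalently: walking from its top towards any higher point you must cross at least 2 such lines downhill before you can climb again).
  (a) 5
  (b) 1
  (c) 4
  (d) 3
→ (d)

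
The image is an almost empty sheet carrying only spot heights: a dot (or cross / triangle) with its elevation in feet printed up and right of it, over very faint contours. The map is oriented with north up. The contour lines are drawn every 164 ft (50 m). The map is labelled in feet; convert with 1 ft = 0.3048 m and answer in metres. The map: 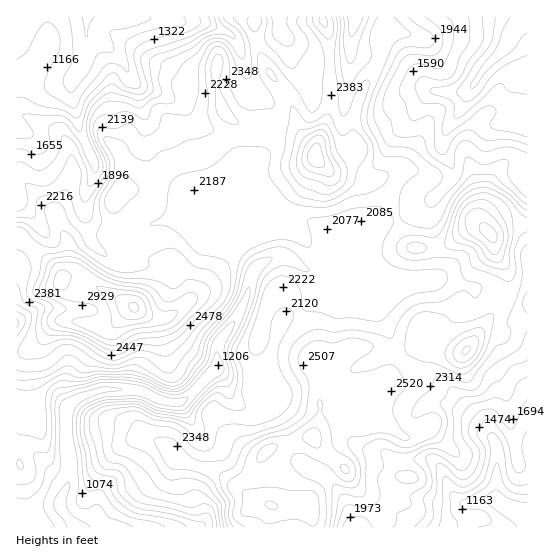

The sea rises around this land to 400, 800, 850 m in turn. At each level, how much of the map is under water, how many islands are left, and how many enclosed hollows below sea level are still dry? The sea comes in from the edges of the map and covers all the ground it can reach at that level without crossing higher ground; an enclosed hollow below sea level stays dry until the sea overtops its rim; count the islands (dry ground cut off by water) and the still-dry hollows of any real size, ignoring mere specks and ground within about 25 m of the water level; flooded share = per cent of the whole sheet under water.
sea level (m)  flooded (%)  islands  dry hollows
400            12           0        0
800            90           4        0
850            94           5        0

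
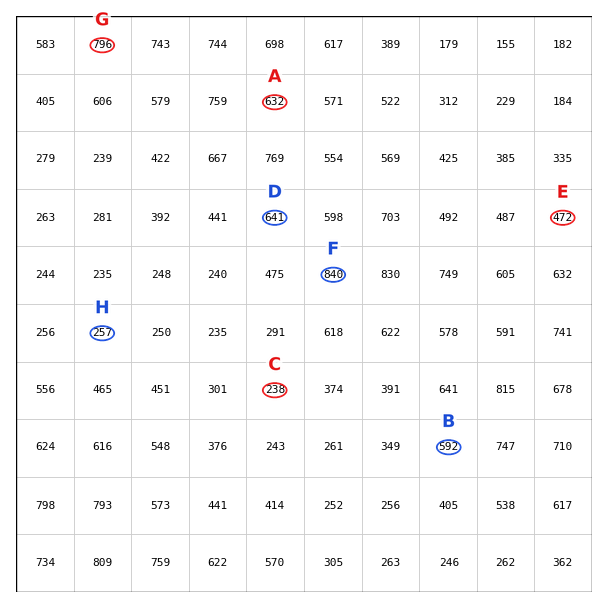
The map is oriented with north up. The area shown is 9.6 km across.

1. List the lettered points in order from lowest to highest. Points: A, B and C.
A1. C B A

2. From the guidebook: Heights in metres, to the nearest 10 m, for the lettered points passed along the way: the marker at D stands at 640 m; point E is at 470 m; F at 840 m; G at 800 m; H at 260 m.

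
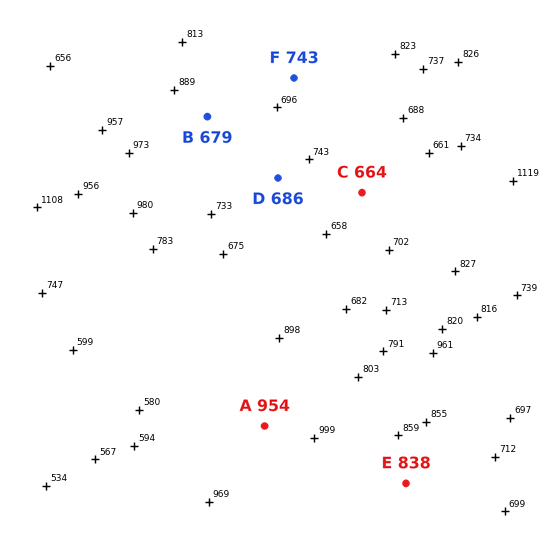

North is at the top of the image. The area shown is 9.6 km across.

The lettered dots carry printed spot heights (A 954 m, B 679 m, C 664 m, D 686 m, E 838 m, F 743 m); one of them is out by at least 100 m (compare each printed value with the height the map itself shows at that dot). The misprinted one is B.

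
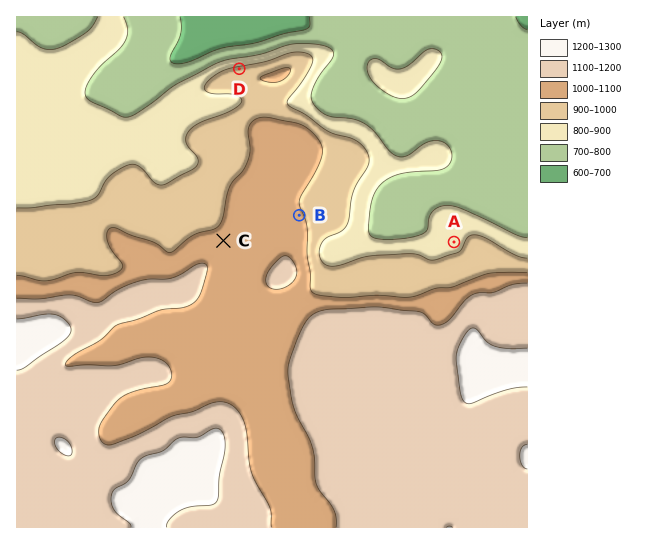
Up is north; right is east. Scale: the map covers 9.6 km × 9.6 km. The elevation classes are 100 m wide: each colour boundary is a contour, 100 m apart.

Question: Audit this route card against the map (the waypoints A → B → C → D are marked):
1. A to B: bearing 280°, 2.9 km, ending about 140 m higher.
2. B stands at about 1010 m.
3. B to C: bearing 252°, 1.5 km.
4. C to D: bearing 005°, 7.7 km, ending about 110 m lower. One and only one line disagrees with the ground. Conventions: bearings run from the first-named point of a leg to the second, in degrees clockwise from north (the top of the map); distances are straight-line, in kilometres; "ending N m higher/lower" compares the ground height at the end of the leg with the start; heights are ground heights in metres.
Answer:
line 4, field distance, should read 3.2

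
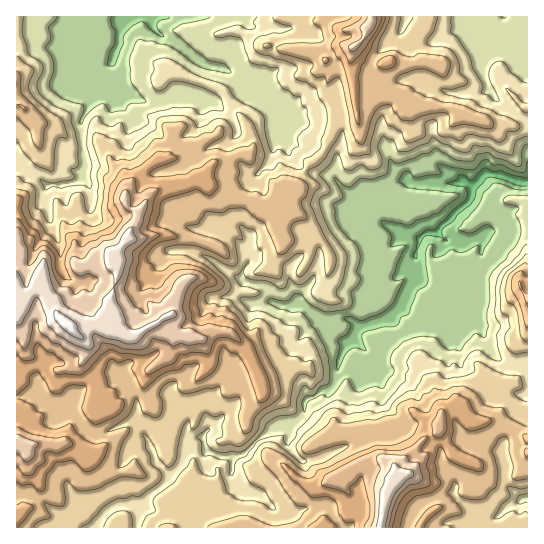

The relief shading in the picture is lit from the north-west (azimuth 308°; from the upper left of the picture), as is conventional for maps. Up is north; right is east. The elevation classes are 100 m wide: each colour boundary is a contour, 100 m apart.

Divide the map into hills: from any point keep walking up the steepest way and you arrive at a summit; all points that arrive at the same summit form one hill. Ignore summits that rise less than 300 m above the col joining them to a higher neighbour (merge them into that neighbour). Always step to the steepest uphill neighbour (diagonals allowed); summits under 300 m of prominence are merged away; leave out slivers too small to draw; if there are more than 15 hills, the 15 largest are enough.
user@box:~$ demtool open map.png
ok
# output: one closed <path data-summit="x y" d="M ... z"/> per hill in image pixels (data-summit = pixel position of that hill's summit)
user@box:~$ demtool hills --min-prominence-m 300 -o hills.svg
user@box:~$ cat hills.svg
<path data-summit="63 321" d="M241 16l-225 1 1 511 120 0 3-21 4-2 4-8 10-8 21-22 8-18 10-10 6-1 2 11 4 3 10 4 15 1 9-2 14-15 17-12 9-4 11 0 10-10 0-11 3-4 7-2 8-6 8-2 3-3 8-32 18-27 31-10 13-14 14-27 5 3 16 0 13 8 10 0 10-9 1-7 9-14 0-22 12-9 3-7 6-6 9-4 17-2-1-26-9 0-17-6-16-2-14 14-8-6-20 3-32-1-4-3-18 5-6 6-2 28-8-6-10-14-9-2-21-21-14-1-14-6-14-12-10-23 6-17-3-8-7-8-27-13-13-12-14-7 22-43 0-4z"/><path data-summit="397 479" d="M418 276l-9 11-9 20-10 10-31 10-4 4-2 7-8 8-4 8-8 32-3 3-8 2-8 6-7 2-3 4 0 11-5 6-8 5-8-1-9 4-17 12-14 15-9 2-15-1-10-4-4-3-2-11-6 1-10 10-8 18-21 22-10 8-4 8-4 2-3 20 390 1 1-167-6-1-8 4-5 0-7-3-11-11-8-19-16-17 5-13-2-22-9 8-10 0-13-8-16 0z"/><path data-summit="370 25" d="M503 16l-261 0 3 10-22 43 14 7 13 12 27 13 7 8 3 8-6 17 10 23 10 10 13 6 19 3 21 21 9 2 10 14 8 6 3-30 18-9 9 3 32 1 20-3 8 6 14-14 6 0 27 8 10 0 0-60-21-13-14-13-6-10-6-18 3-16 16-16 3-5z"/><path data-summit="527 298" d="M527 208l-16 1-9 4-6 6-3 7-12 9 0 22-10 18 1 26-5 13 16 17 8 19 11 11 7 3 19-5z"/>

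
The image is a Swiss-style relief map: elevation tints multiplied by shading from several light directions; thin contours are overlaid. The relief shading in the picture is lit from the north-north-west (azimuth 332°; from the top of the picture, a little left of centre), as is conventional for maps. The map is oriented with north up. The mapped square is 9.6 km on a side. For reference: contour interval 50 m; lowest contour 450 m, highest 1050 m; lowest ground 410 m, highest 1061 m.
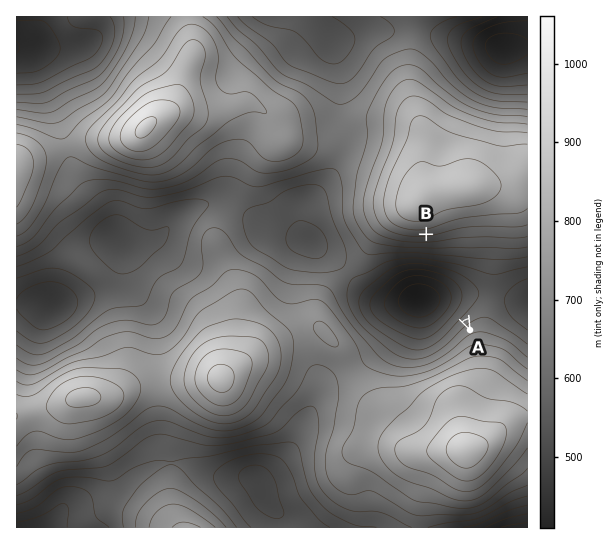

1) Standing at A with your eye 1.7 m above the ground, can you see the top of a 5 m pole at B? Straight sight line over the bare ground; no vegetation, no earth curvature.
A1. yes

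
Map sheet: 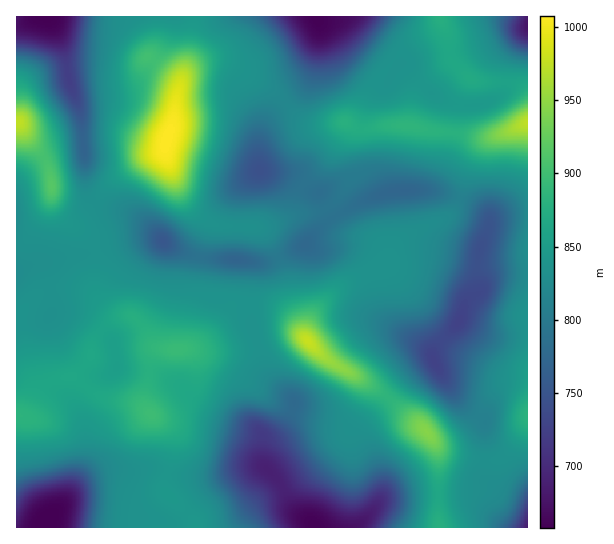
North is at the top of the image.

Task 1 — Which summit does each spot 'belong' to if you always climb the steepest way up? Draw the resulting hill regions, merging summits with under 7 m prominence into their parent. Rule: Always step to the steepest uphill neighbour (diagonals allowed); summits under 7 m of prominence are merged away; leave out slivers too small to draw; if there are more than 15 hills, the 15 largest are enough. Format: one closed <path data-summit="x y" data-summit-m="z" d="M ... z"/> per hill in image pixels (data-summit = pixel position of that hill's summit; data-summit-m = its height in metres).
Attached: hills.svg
<path data-summit="167 138" data-summit-m="1007" d="M315 16l-265 0 14 34 5 33 11 27 5 49 0 26 4 12 13 10 21 4 15 6 32 30 29 10 66 6 40-18 10-12 17-16-13-24-17-6-16-11-25-5-2-25 4-16 6-12 39-36 4-8 8-43-1-10z"/><path data-summit="307 341" data-summit-m="979" d="M434 191l-41 0-26 8-38 21-24 25-35 16-19 1 2 5-1 60 8 22 4 20 5 9 26 24-2 8-10 19-18 16-1 21 13 13 16 30 22 19 39 0 21-19 6-14 0-12-5-16-16-28 0-9 46-53 19-13 10-3 0-12 25-28 5-19 15-11-3-13 0-17 3-14 8-17 1-11-14-14-17-8z"/><path data-summit="527 123" data-summit-m="974" d="M347 20l-28 1 0 21-7 32-4 8-41 40-8 24 1 24 26 6 16 11 17 6 14 24 34-18 26-8 41 0 12 2 29 12 13 12 2 6 8-6 29-4 1-182-19 28-5 32-6 6-15 7-24 1-10-2-18-10-25-26-4-3-3 1-5-6z"/><path data-summit="151 414" data-summit-m="898" d="M63 312l-10 1-4 5 15 29 23 24 8 4 10 0-14 5-7 7-7 12 0 8 8 27 0 24-14 35-10 13-14 15-1 7 269-1-22-18-16-30-13-13-3-11 2-14-2-7-4-5-50-22-13-8-12-12-24-14-41-5-1-13-5-17-24-19-8-4z"/><path data-summit="177 350" data-summit-m="895" d="M158 239l-23 1-29 7-23 8-45 8 5 3 5 13 4 18 0 16 27 2 16 9 16 14 2 5 4 25 41 5 24 14 12 12 13 8 50 22 4 5 2 7-2 14 2 9 4-22 16-13 10-19 2-8-26-24-5-9-4-20-8-22 0-64-7-3-38-1-13-3-19-7z"/><path data-summit="527 415" data-summit-m="882" d="M527 273l-29 0-11 6-6 11-16 12-5 19-27 30 3 15 20 31 15 15 14 10-1 53 3 6 12 10 28 12z"/><path data-summit="426 431" data-summit-m="944" d="M434 361l-9 3-19 13-46 53 0 9 9 15 11 24 1 17-2 7 12-5 26-2 57 0 13 10 19 22 21 1 1-25-29-12-12-10-3-6 1-53-14-10-15-15z"/><path data-summit="21 415" data-summit-m="883" d="M49 317l-7 3-26 1 1 207 28 0 2-7 14-15 10-13 14-35 0-24-8-27 0-8 7-12 7-7 14-5-10 0-8-4-19-18z"/><path data-summit="439 17" data-summit-m="877" d="M527 16l-211 1 5 4 29 0 49 44 3-1 4 3 25 26 22 11 24 1 21-8 6-6 5-32 19-29z"/><path data-summit="51 186" data-summit-m="916" d="M83 149l-30 4-22 14-15 15 1 87 50-13 16-1 23-8 29-7 26-1-14-15-9-7-15-6-21-4-13-10-4-12z"/><path data-summit="17 122" data-summit-m="974" d="M49 16l-12 0-11 7-10 2 1 156 14-14 22-14 31-4-4-39-11-27-6-37z"/><path data-summit="439 527" data-summit-m="877" d="M474 495l-57 0-31 4-4 1-14 17-13 10 153 0-29-30z"/>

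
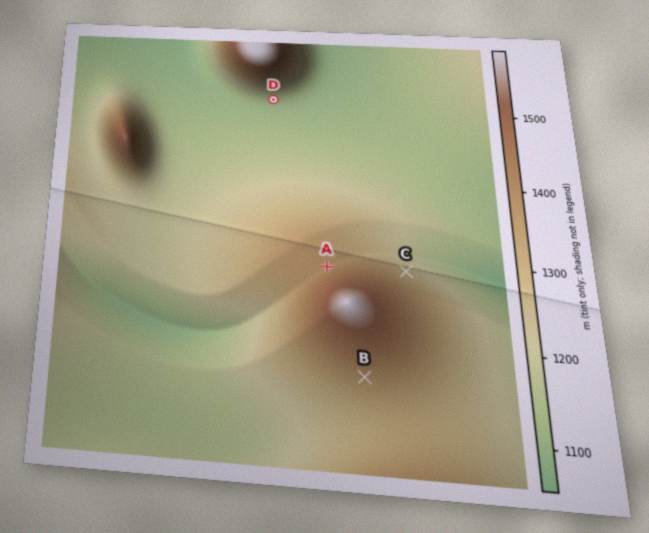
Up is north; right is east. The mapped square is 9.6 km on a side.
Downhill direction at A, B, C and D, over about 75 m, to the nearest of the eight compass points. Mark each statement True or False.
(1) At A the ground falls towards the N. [True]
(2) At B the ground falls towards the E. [False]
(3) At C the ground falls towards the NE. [True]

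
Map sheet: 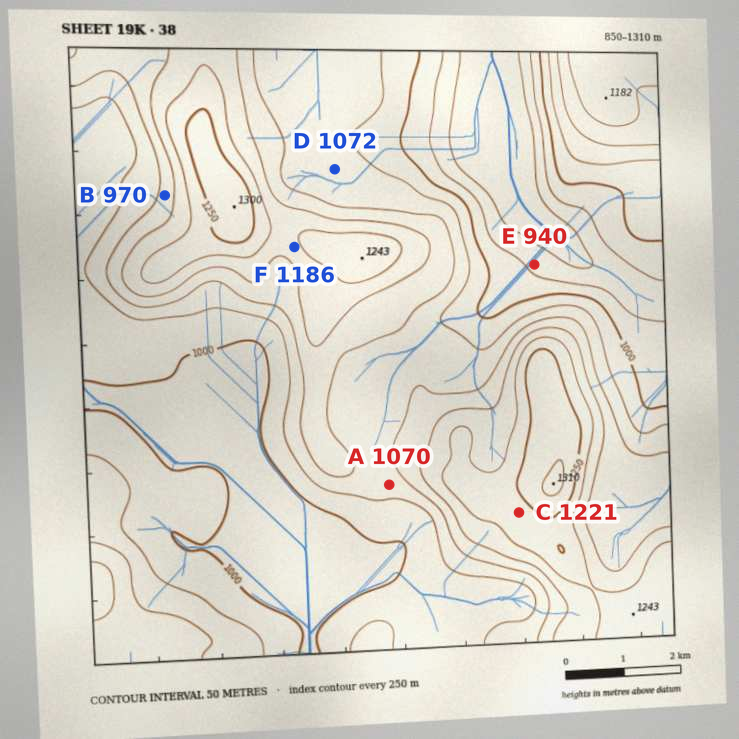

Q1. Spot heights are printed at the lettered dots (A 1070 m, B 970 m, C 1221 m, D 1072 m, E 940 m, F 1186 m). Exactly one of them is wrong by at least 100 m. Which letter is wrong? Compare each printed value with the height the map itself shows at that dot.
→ B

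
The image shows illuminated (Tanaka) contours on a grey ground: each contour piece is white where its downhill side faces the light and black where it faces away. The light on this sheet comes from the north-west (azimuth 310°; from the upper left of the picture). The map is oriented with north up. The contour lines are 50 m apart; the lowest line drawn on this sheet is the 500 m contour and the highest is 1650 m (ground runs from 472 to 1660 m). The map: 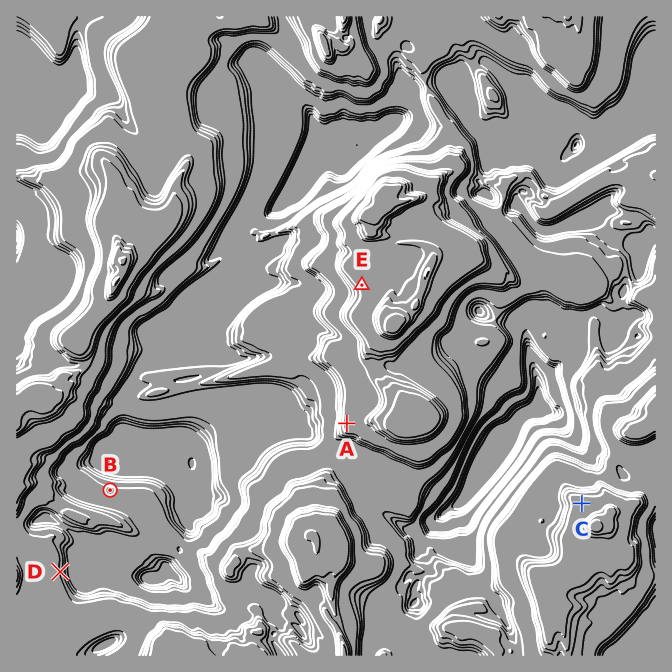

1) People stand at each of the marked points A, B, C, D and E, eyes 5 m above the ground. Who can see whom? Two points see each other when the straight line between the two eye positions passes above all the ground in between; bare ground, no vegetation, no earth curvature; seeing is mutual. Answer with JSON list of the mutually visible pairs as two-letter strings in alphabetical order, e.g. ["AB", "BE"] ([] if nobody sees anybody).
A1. ["AB", "AD", "BE", "DE"]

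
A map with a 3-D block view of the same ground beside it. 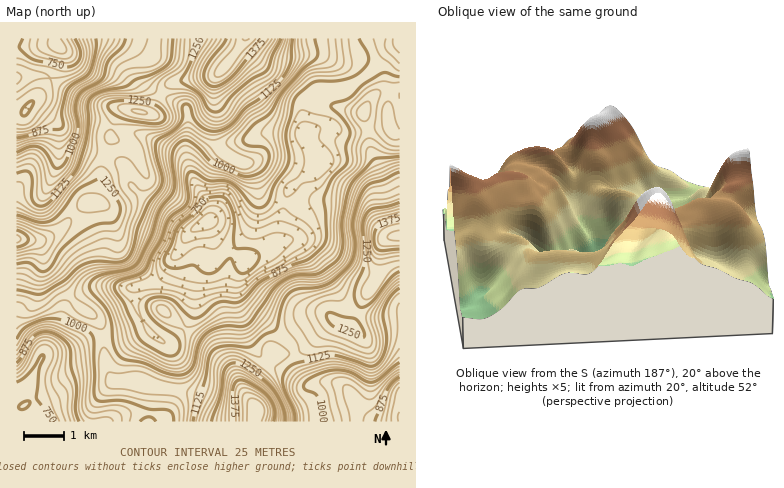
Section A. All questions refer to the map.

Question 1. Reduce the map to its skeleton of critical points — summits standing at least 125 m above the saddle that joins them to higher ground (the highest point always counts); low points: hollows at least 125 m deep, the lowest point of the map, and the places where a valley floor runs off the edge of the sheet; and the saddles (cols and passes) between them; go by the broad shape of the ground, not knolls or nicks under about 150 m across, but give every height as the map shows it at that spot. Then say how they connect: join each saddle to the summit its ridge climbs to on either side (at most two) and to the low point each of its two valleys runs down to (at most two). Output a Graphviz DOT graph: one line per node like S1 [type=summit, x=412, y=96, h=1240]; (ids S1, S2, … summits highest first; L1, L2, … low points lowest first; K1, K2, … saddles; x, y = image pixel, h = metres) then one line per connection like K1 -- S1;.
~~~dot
graph terrain {
  S1 [type=summit, x=256, y=412, h=1500];
  S2 [type=summit, x=246, y=38, h=1454];
  S3 [type=summit, x=398, y=236, h=1433];
  S4 [type=summit, x=16, y=240, h=1408];
  L1 [type=low, x=58, y=46, h=662];
  L2 [type=low, x=206, y=222, h=663];
  L3 [type=low, x=38, y=422, h=728];
  L4 [type=low, x=400, y=418, h=771];
  K1 [type=saddle, x=162, y=94, h=1207];
  K2 [type=saddle, x=294, y=352, h=1148];
  K3 [type=saddle, x=104, y=338, h=1018];
  K4 [type=saddle, x=234, y=252, h=748];
  K1 -- S2;
  K1 -- S4;
  K1 -- L1;
  K1 -- L2;
  K2 -- S1;
  K2 -- S3;
  K2 -- L2;
  K2 -- L4;
  K3 -- S1;
  K3 -- L2;
  K3 -- L3;
  K4 -- S1;
  K4 -- S2;
  K4 -- L2;
}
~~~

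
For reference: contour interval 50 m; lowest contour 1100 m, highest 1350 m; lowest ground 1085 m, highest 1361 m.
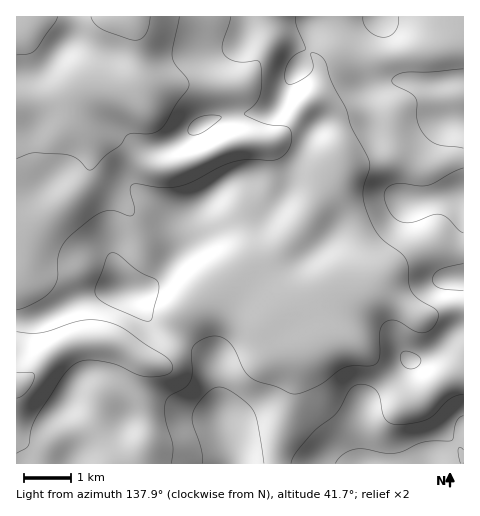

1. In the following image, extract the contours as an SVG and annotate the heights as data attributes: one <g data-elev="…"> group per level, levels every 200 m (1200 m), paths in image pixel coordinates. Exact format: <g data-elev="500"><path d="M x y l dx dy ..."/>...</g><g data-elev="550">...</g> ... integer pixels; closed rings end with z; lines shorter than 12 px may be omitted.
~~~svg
<g data-elev="1200"><path d="M17 332l22 1 43-13 12 0 11 1 18 7 23 17 19 11 6 6 2 6-2 4-4 3-19 2-10-2-20-10-13-3-17-2-12 3-13 12-26 41-6 12-3 18-11 7"/><path d="M190 134l6 1 7-3 15-10 3-5-11-2-13 3-8 8-1 5z"/><path d="M231 17l-8 26-1 6 2 5 5 5 8 3 21-1 3 7 1 17-3 12-4 7-10 8 0 3 20 9 23 4 3 4 1 7-5 13-6 5-7 3-25-1-18 3-13 6-26 14-13 4-15 2-26-4-6 1-2 5 5 18-2 7-4 1-13-5-8 0-10 3-11 8-18 15-8 11-3 11-1 20-5 11-14 11-21 9"/></g>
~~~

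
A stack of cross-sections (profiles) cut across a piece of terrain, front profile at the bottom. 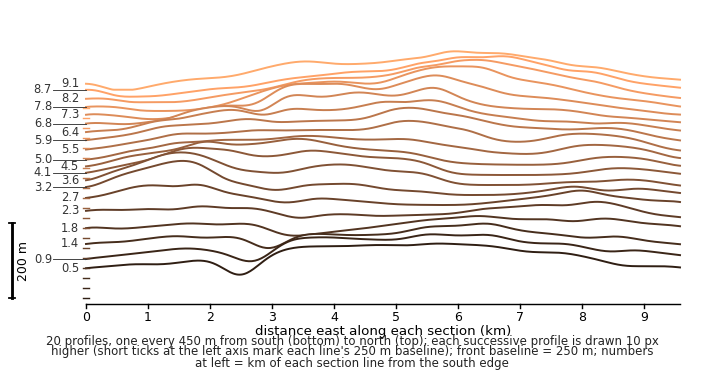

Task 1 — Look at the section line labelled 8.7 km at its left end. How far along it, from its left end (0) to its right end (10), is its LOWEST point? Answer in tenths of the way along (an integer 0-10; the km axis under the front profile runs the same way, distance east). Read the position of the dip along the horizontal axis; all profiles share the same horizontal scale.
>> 1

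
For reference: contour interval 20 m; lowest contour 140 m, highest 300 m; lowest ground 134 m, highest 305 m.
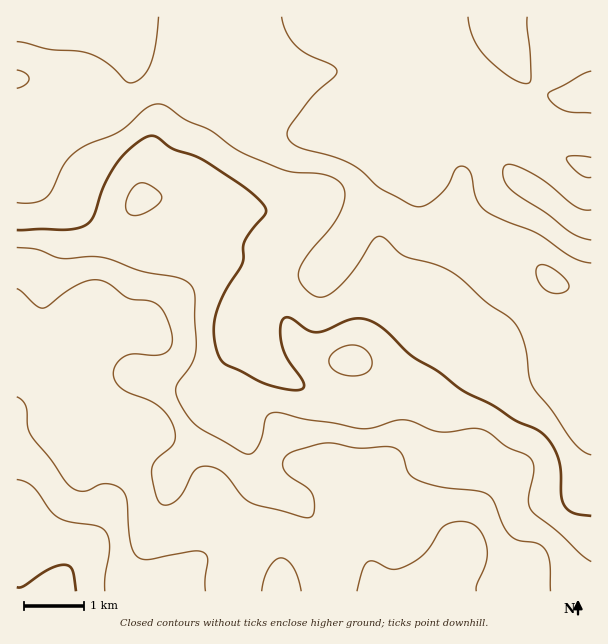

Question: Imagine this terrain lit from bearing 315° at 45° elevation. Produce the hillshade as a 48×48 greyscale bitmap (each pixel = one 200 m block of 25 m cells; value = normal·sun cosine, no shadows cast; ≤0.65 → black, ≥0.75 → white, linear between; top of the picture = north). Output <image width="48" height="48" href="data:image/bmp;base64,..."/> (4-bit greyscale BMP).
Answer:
<image width="48" height="48" href="data:image/bmp;base64,Qk32BAAAAAAAAHYAAAAoAAAAMAAAADAAAAABAAQAAAAAAIAEAAATCwAAEwsAABAAAAAAAAAAAAAAABEREQAiIiIAMzMzAERERABVVVUAZmZmAHd3dwCIiIgAmZmZAKqqqgC7u7sAzMzMAN3d3QDu7u4A////ALupdlVomZmHd5q6iImqqpqqmHd3eIdmeLu6hlVompmHd5q6mImqqZqqmId3eIdmeLu7l1RXmqqYd4q6mImqqZmrqYd2eZhmiKq7qXVGm7upiIq6mJmrqpmruph2eal3iZmru5dWiru6mZqqmZqrqZmaq6mHebqZmoiau7hlebu6qZqqqZqqqZmZqrqHeKqZq4iJq7p1aKqqmZq7qqqqqZmZqrqXZ4iJq4iIqrqGZ5qpmImrqqqqqZqqq7uoZmd3mZiImqqXZ5qqmImqmZmqqZmqq7updmZWeKmImZqYd4mqqImqmIiaqYiZqqqph2VVeKmImZmYd4mqqZq7qZiZqpiImamZmXZWeKmZmYiIdniaqavMy6qqu6mImqqZmphmiJmJmYiIdmeaqqvMzMy7zduZqrupmql3iYiJmYeIh2eKqrvLu8zMzdy6qru6mqmHiIiIqpiJmHd5qru7u8y7u8y6qru6mamHiIiImpmaqYZ4mau7u7upmaqpmaqqmZmIiJmJmpmaqXZXmaq7u6mYd4mZmZmpmYiIiJmZmZiImGRFiaqqqpmHZ3iZmZmZmIh4iZmqqYdnd1Q0eamqqZmHd3iJmZmZiHd4iZmaqYZmdlQ0aJmaqqu5h3iJmZiJiHd4iZmZqYdnd2VEWJmaqr3cqYiZmZiIiHd4iYiZqYd4iHZEV4maqr3tupmZmZiIiId4iIiZqYeJmHZUR4maqazdypmZmZiImId3eImaupiJqYdUNYmaqZvMupmZmZmJmYh2Z4mry6maqph1RHiamZvMupmZmZmZmZh3d4mrzLqau6mHVVeIiJq7upmZmZmZqqmIiJmrzcuqu7qYdmZ3ZnmrupmZmZmJqqqZqqqrzMuqqqqZiHd2VWiaupmZmZiJqrqqq8urvMupmZmIiIiHZVaKupmaqZiJq7qqq93LvLqYiIh4iIiHdURpqpmaqZiJqrqZqt3MzMuXd3d3d3eIdlRXmpmaqpiJqqqZmMzMu8yod3d3eIiIiHVGiqmaupiJmqqZh6u7u83KiId3iIiZmpdmeaqru5iImZmYh6q7u73bqZiIiJmZq6mHeKqrzKh3iZmIh5qru73cqaqZmZqqu7upiJmqzKh2eIiIiJmru7zduqqpmaqqvMy6mZmZvLmHd3eImZqrvM3tuZqqmaqqq7u6mZmZrLqYd3iJqpmrvM3uypqqmZmZmZmpmZmZmqqZiImaqomqu83v65mqmIiId3eJmZmZmZmZmZmqu3iJqqvf7KmqmHd3dmZ4iZmZmZmZmZmqqmZ4iZm97KmZmId3d2VWeIiIiImZmZmZmWZmd4ib3KmZmIiId3ZmZnd3eImZmZmIiHd3eIiKzKmZmYiIiId3d3d3eImZmZmHd5mZmZiJu6mZmYiIiIiIiIiZmImZmZmHd7u7upmZq7mZmZiIiZmZmZmZmZiJmaqYd7qqqpmZm7mZmZiIiZmZmZmZmYiImqqZiKmZmZmZmrmZmZiIiJmZmZmZmYeImqqZmZmZmZmZmrmZmZmIiJmZmZmZmYeImqqZmQ=="/>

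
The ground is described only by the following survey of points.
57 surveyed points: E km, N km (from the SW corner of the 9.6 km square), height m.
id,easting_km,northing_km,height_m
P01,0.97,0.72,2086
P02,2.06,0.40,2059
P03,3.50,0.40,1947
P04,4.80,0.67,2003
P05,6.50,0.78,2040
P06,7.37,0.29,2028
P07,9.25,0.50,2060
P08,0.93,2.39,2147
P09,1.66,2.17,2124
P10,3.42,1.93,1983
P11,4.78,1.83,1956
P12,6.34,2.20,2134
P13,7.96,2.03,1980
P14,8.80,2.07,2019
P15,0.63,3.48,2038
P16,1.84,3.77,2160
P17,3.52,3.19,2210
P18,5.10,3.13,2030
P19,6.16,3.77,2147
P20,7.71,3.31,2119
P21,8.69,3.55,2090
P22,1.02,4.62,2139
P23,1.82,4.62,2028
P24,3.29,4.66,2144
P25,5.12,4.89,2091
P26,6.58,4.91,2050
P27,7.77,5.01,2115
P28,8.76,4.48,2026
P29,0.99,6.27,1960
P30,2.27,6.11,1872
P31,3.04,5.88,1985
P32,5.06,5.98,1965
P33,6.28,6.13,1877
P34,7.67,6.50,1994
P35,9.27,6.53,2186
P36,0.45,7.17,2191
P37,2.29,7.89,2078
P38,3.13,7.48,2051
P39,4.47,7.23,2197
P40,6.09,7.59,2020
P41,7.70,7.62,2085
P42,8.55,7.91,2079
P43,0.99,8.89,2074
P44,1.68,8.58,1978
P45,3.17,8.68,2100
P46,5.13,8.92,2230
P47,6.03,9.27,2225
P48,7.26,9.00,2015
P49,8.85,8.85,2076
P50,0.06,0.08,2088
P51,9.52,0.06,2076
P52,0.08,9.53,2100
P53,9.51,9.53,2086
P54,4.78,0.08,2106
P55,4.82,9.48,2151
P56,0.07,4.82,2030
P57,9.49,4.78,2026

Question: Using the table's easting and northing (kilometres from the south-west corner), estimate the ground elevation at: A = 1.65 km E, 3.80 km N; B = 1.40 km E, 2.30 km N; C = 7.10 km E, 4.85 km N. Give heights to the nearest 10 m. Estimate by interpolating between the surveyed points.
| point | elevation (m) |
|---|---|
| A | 2150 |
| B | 2130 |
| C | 2040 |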